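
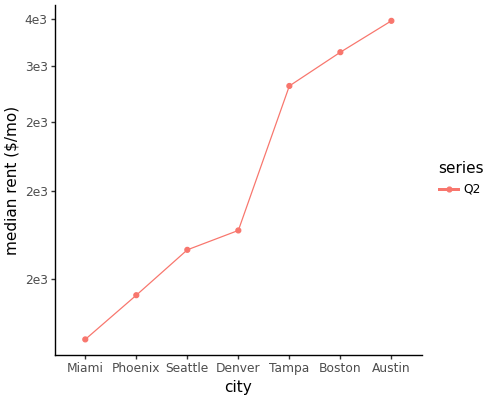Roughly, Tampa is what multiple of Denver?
Tampa ≈ 2800, Denver ≈ 1800; 2800/1800 ≈ 1.56.

≈ 1.56×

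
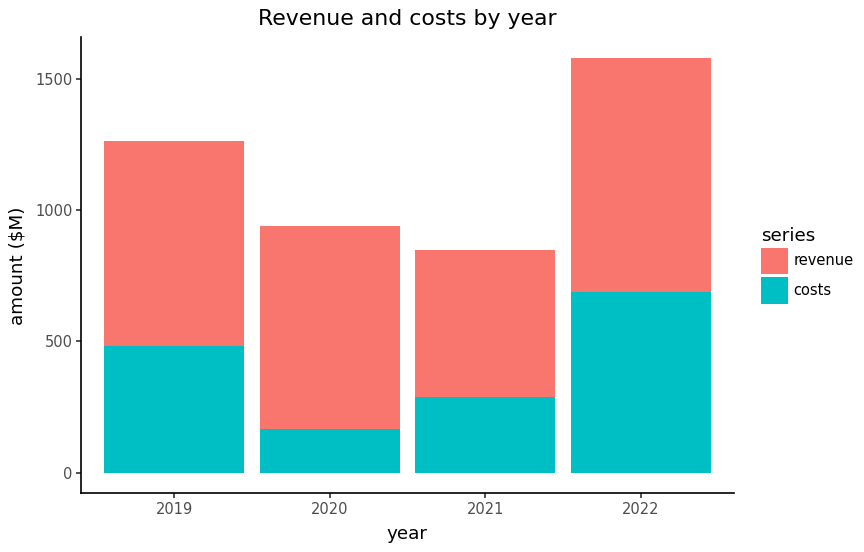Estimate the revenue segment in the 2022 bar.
≈ 1000

revenue top ≈ 1600, bottom ≈ 600; segment ≈ 1000.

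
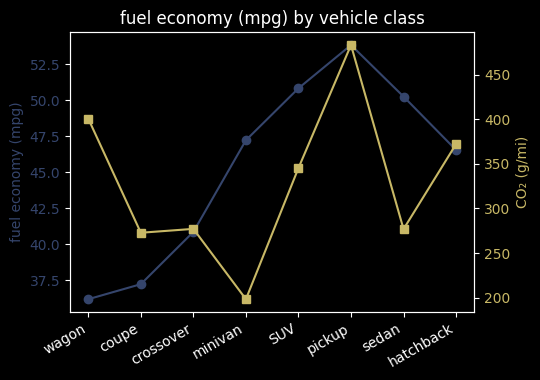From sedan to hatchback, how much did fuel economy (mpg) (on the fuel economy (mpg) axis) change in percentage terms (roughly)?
≈ -8%

sedan ≈ 50, hatchback ≈ 46; (46 − 50) / 50 ≈ -8%.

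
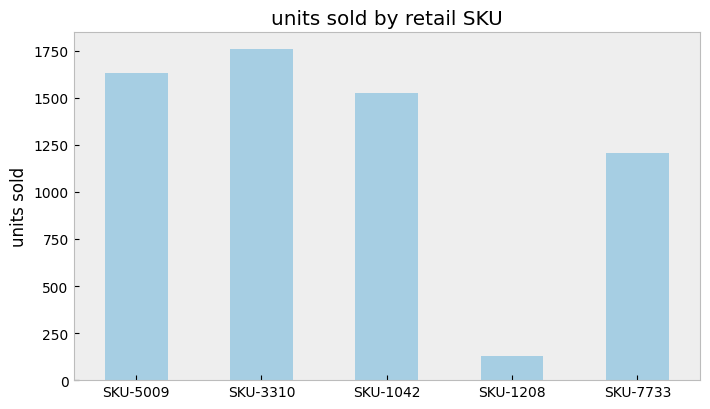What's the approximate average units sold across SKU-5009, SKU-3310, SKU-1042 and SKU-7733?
≈ 1550

(1600 + 1800 + 1600 + 1200) / 4 ≈ 1550.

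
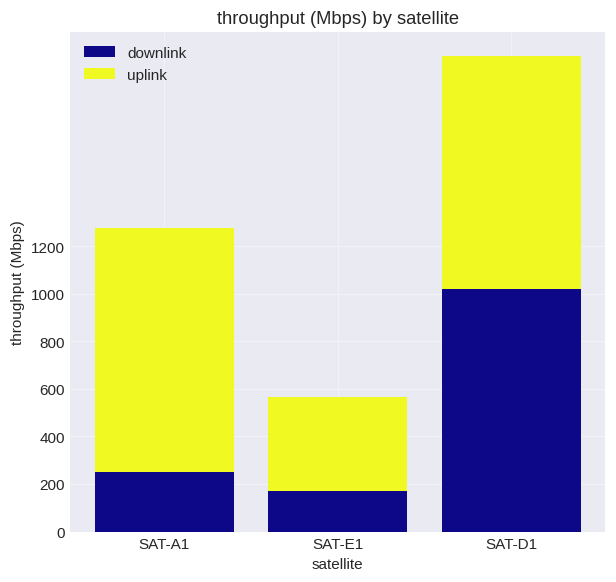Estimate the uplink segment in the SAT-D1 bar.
≈ 1000

uplink top ≈ 2000, bottom ≈ 1000; segment ≈ 1000.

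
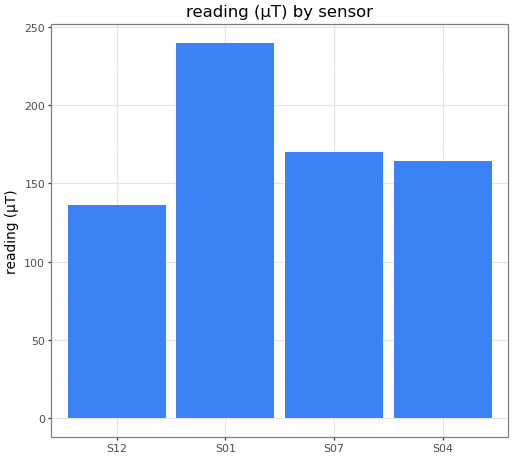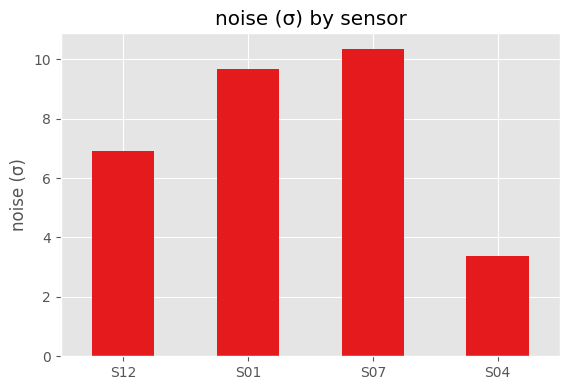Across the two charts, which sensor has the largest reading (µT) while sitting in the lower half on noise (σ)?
Chart 2 median noise (σ) ≈ 8; below-median sensors: S12, S04. Among those, S04 has the highest reading (µT) (≈ 175).

S04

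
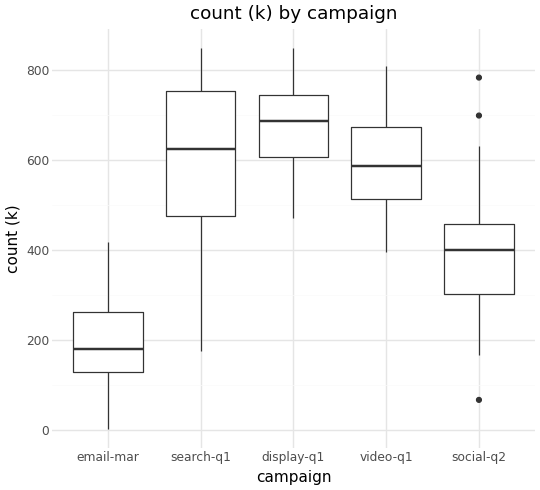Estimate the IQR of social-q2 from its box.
Q3 ≈ 450, Q1 ≈ 300; IQR ≈ 150.

≈ 150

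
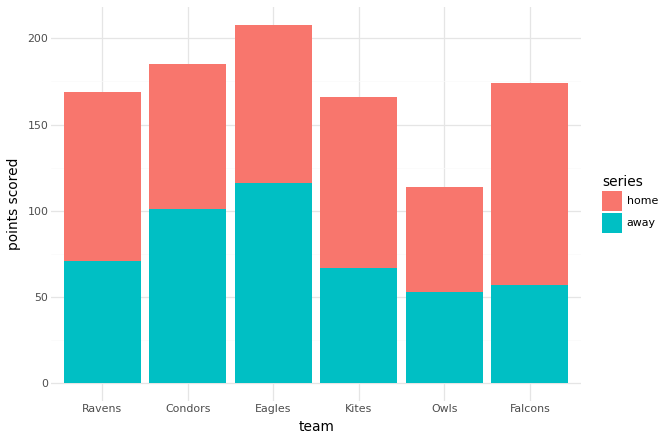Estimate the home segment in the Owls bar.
home top ≈ 120, bottom ≈ 60; segment ≈ 60.

≈ 60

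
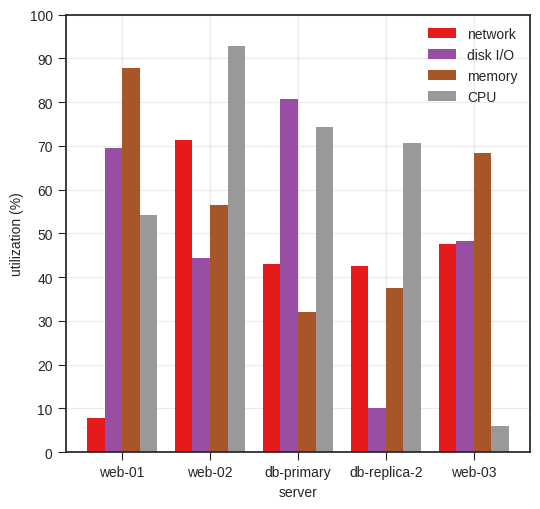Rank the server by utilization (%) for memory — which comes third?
Top 4 for memory: web-01 ≈ 90, web-03 ≈ 70, web-02 ≈ 60, db-replica-2 ≈ 40.

web-02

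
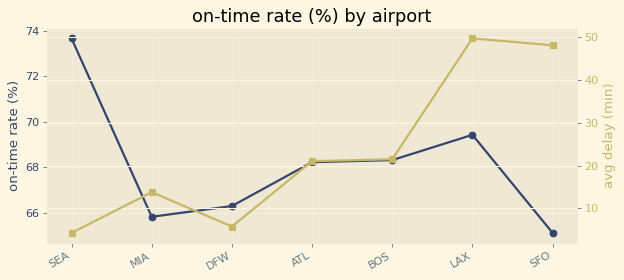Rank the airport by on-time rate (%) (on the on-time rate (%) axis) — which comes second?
Top 3 (on the on-time rate (%) axis): SEA ≈ 74, LAX ≈ 69, BOS ≈ 68.

LAX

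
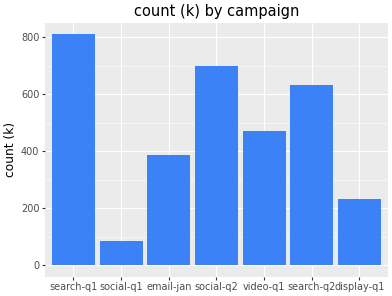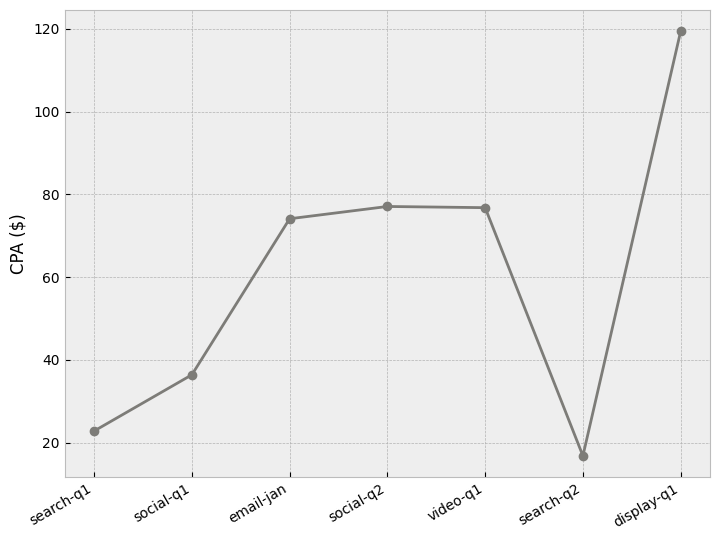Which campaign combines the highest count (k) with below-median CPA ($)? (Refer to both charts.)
Chart 2 median CPA ($) ≈ 80; below-median campaigns: search-q1, social-q1, search-q2. Among those, search-q1 has the highest count (k) (≈ 800).

search-q1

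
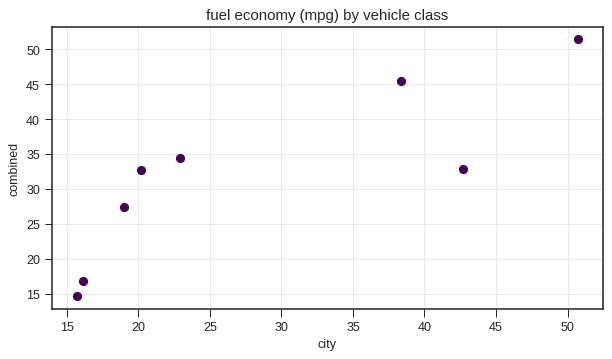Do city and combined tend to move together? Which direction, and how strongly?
Points are positively correlated; strong (|r| ≈ 0.8).

positive, strong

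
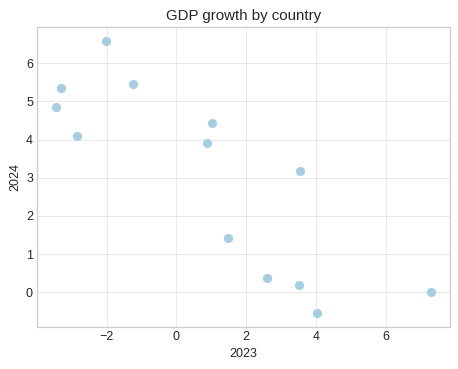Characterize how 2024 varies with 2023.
Points are negatively correlated; strong (|r| ≈ 0.8).

negative, strong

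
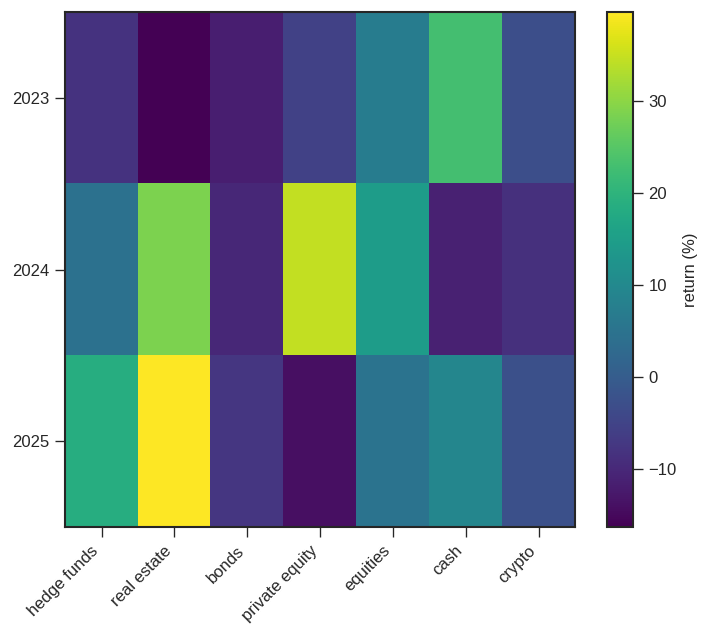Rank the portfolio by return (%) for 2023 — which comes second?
equities

Top 3 for 2023: cash ≈ 25, equities ≈ 5, crypto ≈ -5.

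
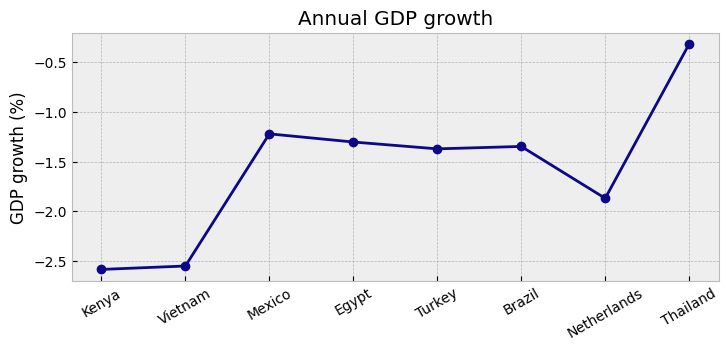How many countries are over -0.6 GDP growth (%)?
1

Above -0.6: Thailand.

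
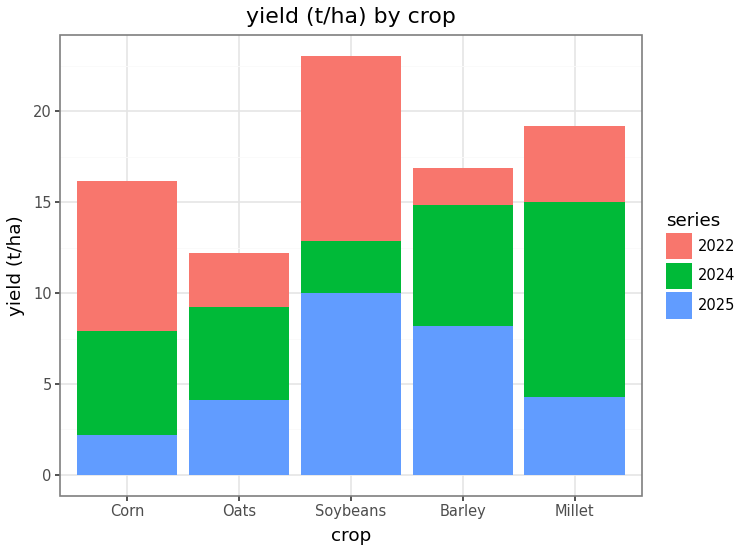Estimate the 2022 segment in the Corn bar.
≈ 8

2022 top ≈ 16, bottom ≈ 8; segment ≈ 8.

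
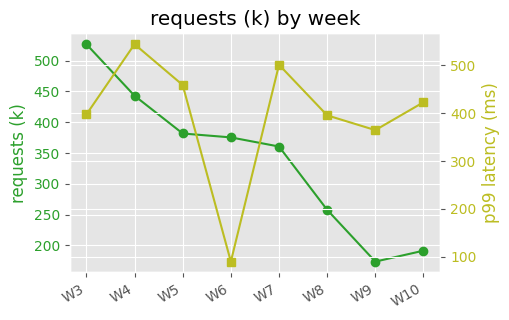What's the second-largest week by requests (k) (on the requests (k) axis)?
W4

Top 3 (on the requests (k) axis): W3 ≈ 550, W4 ≈ 450, W5 ≈ 400.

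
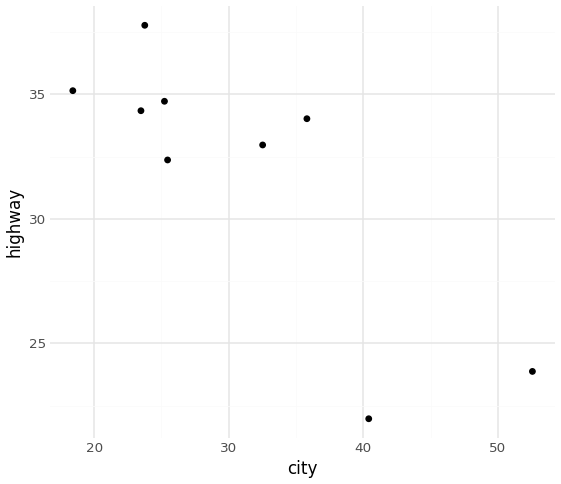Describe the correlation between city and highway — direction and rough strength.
negative, strong

Points are negatively correlated; strong (|r| ≈ 0.8).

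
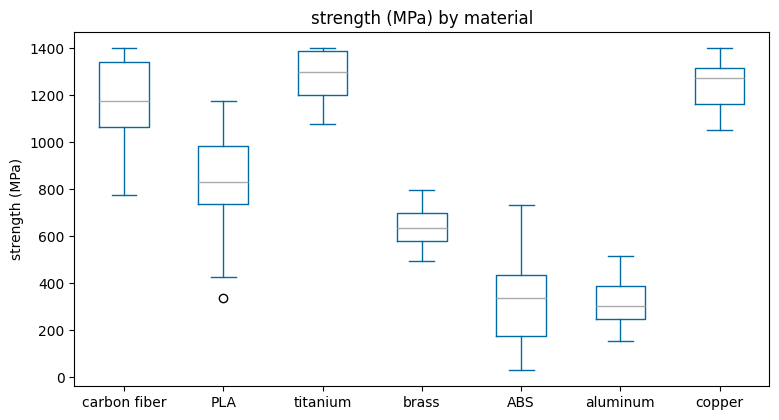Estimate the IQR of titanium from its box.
≈ 200

Q3 ≈ 1400, Q1 ≈ 1200; IQR ≈ 200.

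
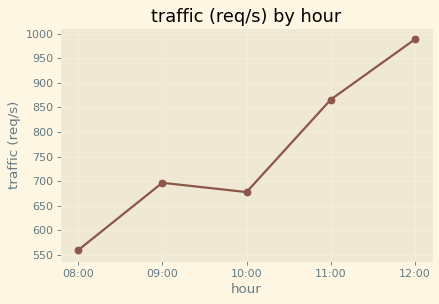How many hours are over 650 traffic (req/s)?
Above 650: 09:00, 10:00, 11:00, 12:00.

4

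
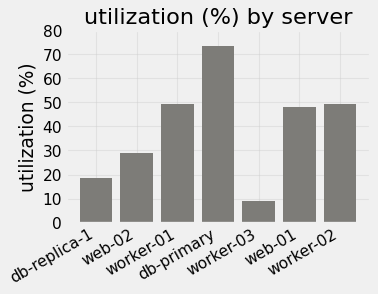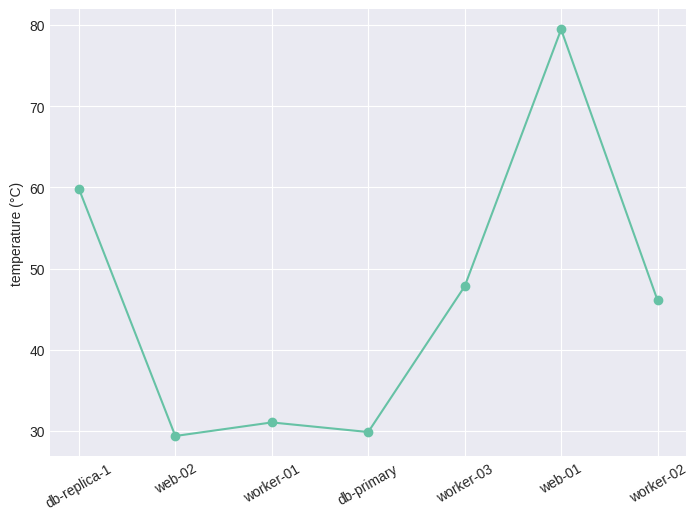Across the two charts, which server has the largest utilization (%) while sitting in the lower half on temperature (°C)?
db-primary

Chart 2 median temperature (°C) ≈ 50; below-median servers: web-02, worker-01, db-primary. Among those, db-primary has the highest utilization (%) (≈ 70).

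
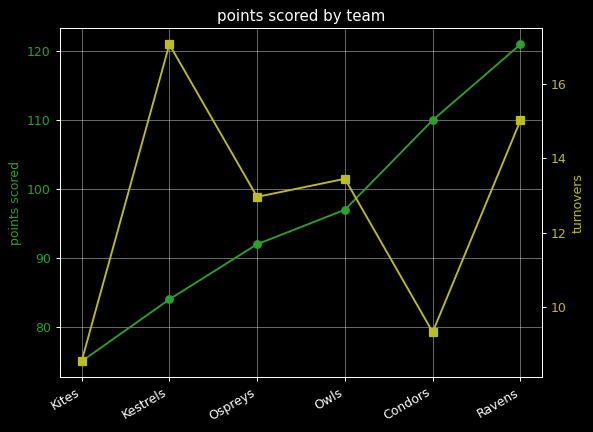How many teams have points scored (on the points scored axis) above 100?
Above 100: Condors, Ravens.

2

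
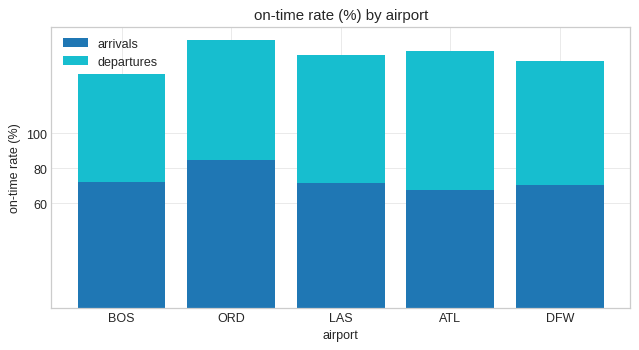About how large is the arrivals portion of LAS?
arrivals top ≈ 80, bottom ≈ 0; segment ≈ 80.

≈ 80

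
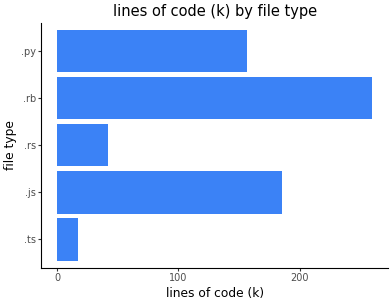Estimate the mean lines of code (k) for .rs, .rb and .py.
(50 + 250 + 150) / 3 ≈ 150.

≈ 150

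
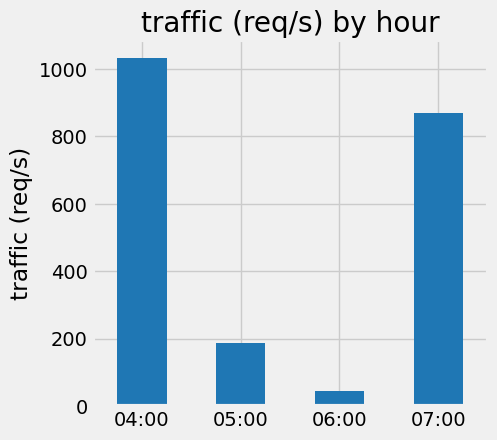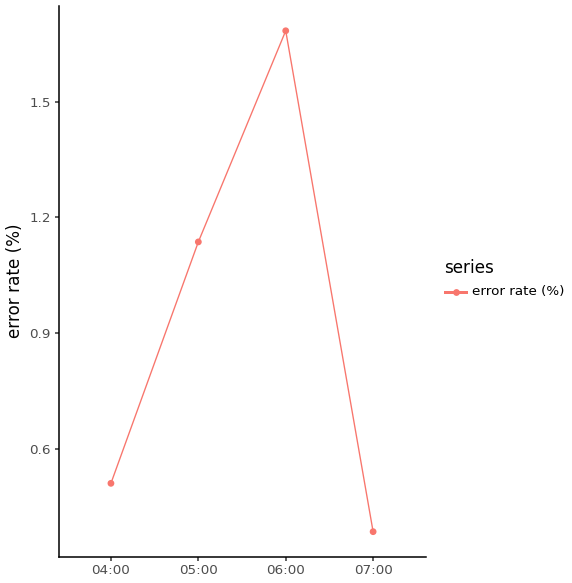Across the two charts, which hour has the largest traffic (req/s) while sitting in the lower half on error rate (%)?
04:00

Chart 2 median error rate (%) ≈ 0.8; below-median hours: 04:00, 07:00. Among those, 04:00 has the highest traffic (req/s) (≈ 1000).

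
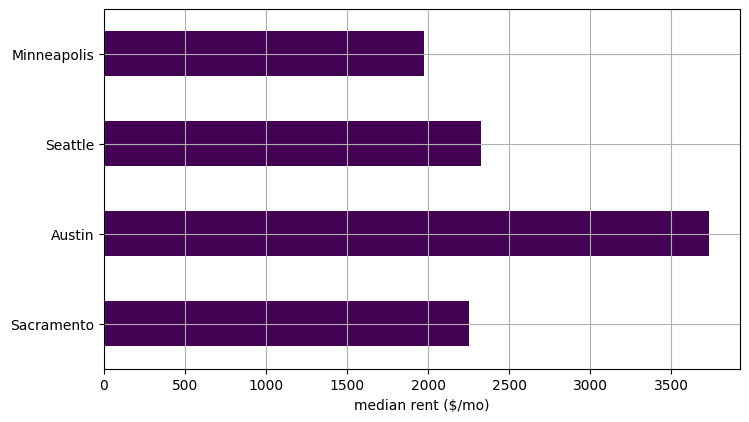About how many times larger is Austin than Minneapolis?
Austin ≈ 3500, Minneapolis ≈ 2000; 3500/2000 ≈ 1.75.

≈ 1.75×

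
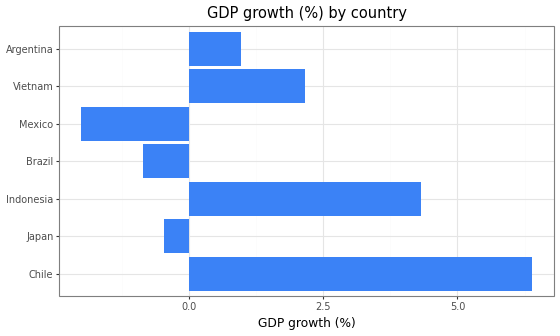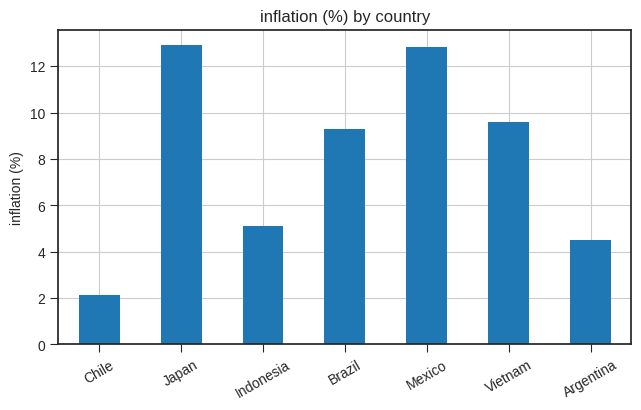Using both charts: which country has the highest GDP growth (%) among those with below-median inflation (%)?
Chart 2 median inflation (%) ≈ 10; below-median countries: Chile, Indonesia, Argentina. Among those, Chile has the highest GDP growth (%) (≈ 6).

Chile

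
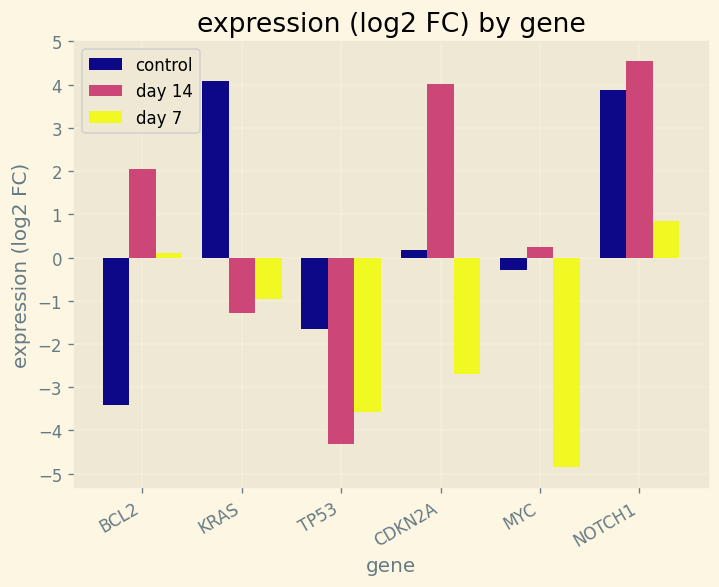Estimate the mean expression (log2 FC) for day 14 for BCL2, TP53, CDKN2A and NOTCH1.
≈ 2

(2 + -4 + 4 + 5) / 4 ≈ 2.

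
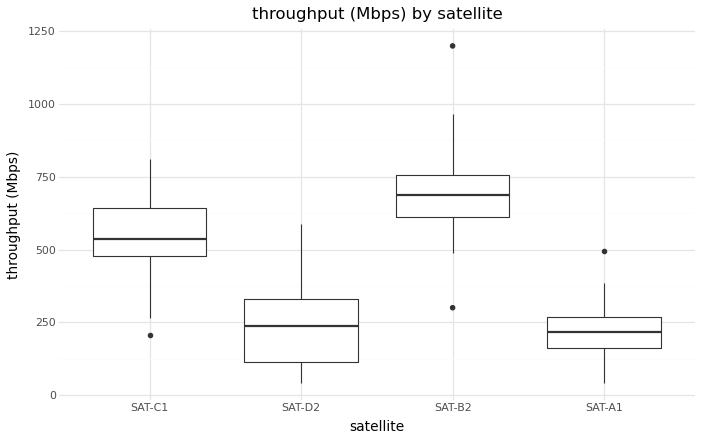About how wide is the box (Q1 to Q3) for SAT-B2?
≈ 150

Q3 ≈ 750, Q1 ≈ 600; IQR ≈ 150.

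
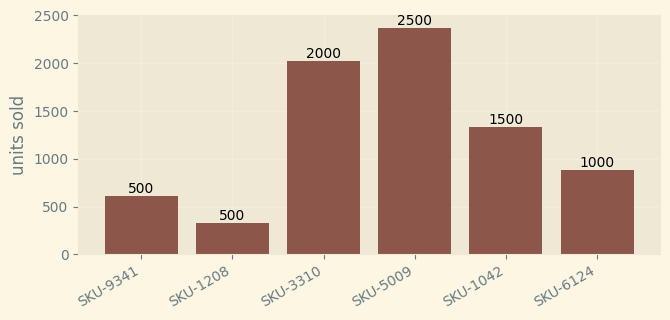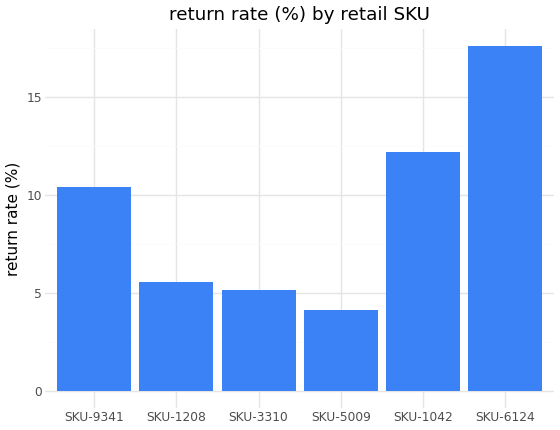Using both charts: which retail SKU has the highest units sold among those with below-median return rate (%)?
Chart 2 median return rate (%) ≈ 8; below-median retail SKUs: SKU-1208, SKU-3310, SKU-5009. Among those, SKU-5009 has the highest units sold (≈ 2500).

SKU-5009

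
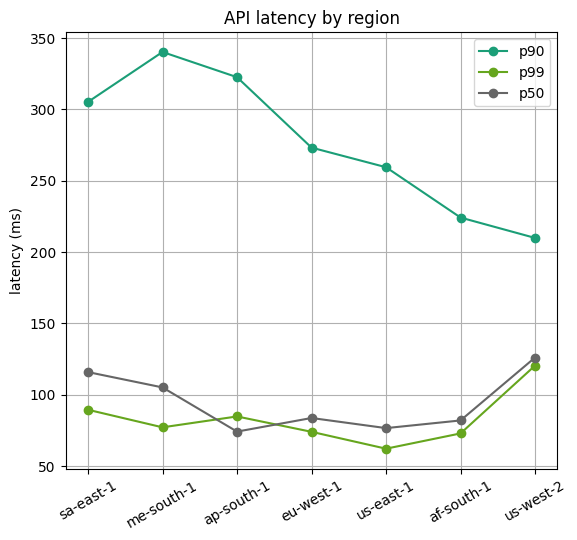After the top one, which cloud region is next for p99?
sa-east-1

Top 3 for p99: us-west-2 ≈ 125, sa-east-1 ≈ 100, ap-south-1 ≈ 75.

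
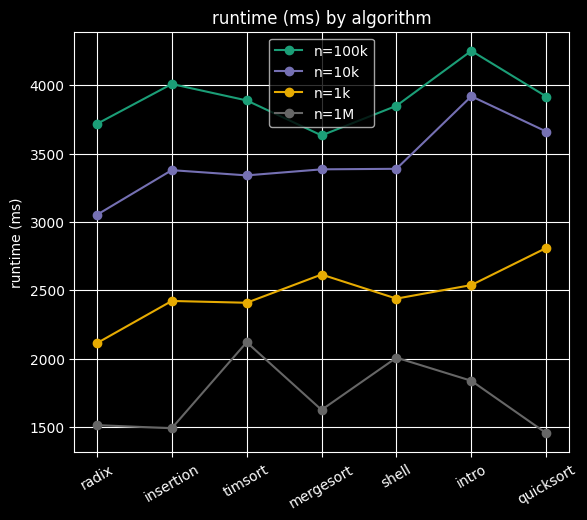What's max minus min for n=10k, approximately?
Max intro ≈ 4000, min radix ≈ 3000; range ≈ 1000.

≈ 1000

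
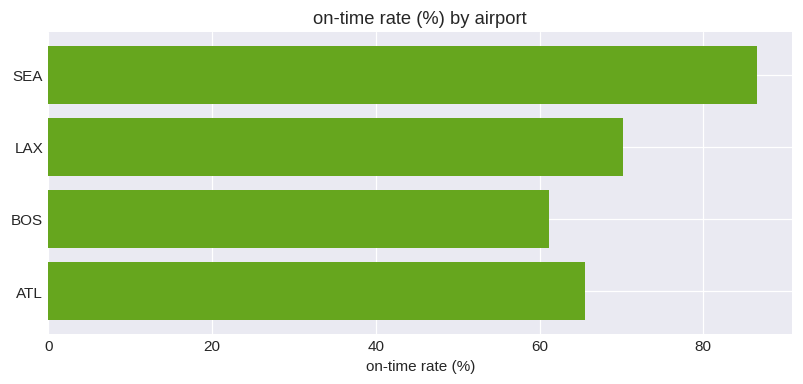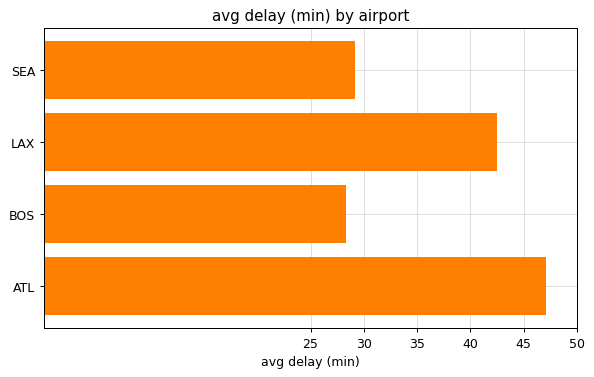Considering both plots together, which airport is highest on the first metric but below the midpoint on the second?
SEA

Chart 2 median avg delay (min) ≈ 35; below-median airports: SEA, BOS. Among those, SEA has the highest on-time rate (%) (≈ 90).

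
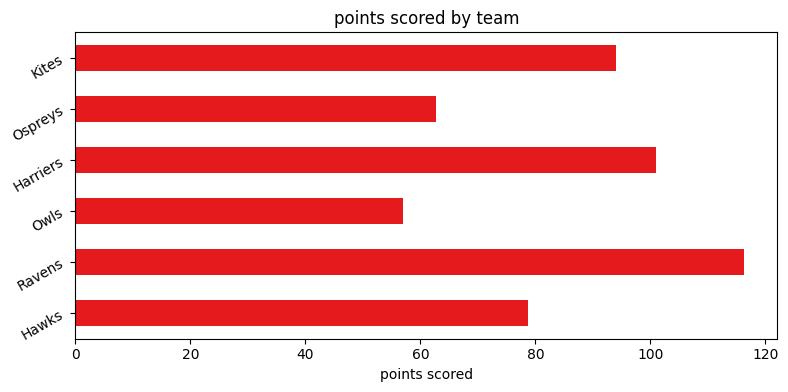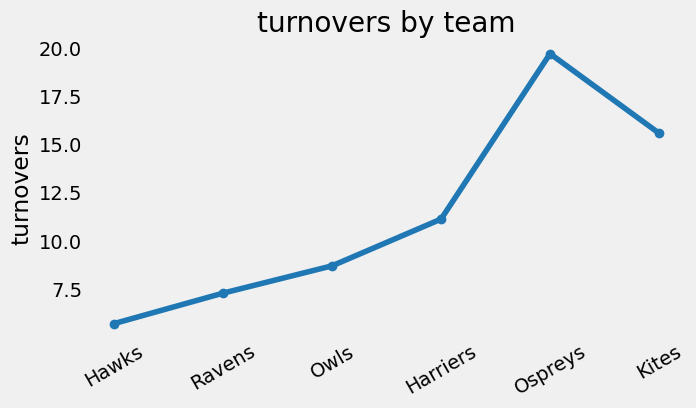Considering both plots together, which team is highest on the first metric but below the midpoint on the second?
Ravens

Chart 2 median turnovers ≈ 10; below-median teams: Hawks, Ravens, Owls. Among those, Ravens has the highest points scored (≈ 120).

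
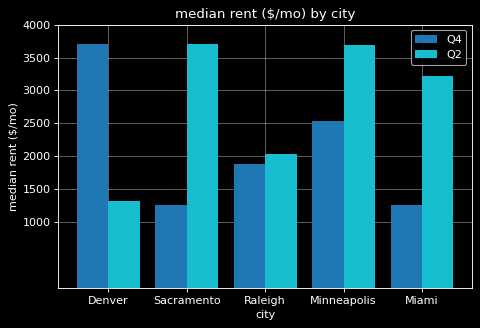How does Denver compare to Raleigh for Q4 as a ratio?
≈ 1.75×

Denver ≈ 3500, Raleigh ≈ 2000; 3500/2000 ≈ 1.75.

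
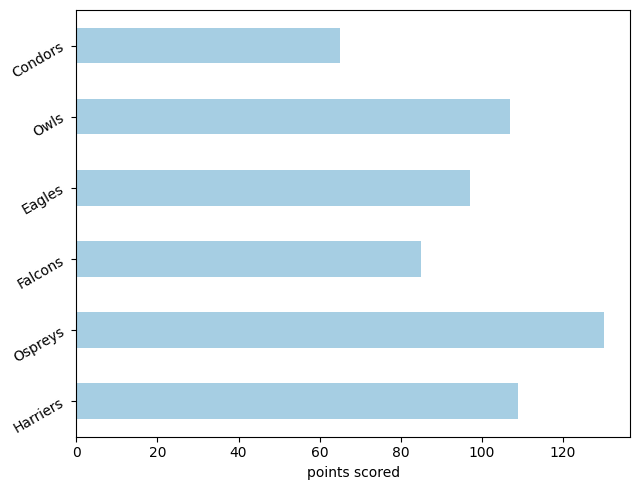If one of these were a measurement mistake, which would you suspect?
Condors

Condors ≈ 60; the rest sit between ≈ 80 and ≈ 120.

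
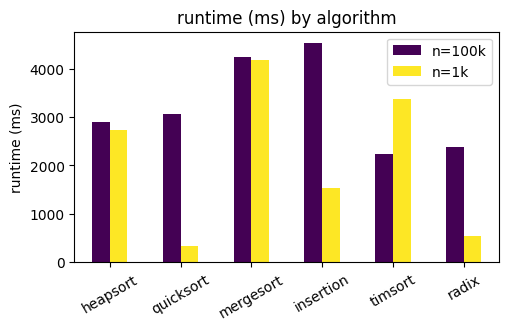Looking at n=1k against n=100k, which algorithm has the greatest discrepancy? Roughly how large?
insertion: n=1k ≈ 1500, n=100k ≈ 4500 → gap ≈ 3000. Next-largest (quicksort) is only ≈ 2500.

insertion, ≈ 3000 ms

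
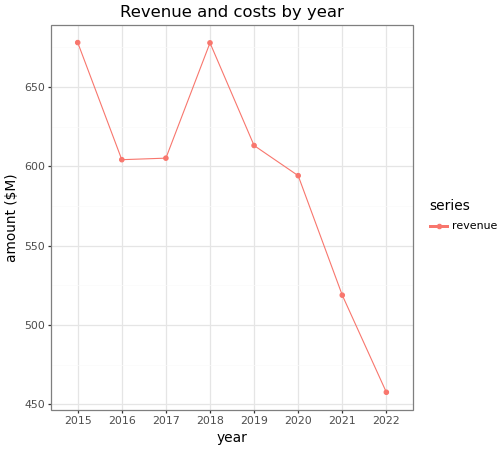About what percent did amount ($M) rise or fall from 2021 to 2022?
2021 ≈ 520, 2022 ≈ 460; (460 − 520) / 520 ≈ -11.5%.

≈ -11.5%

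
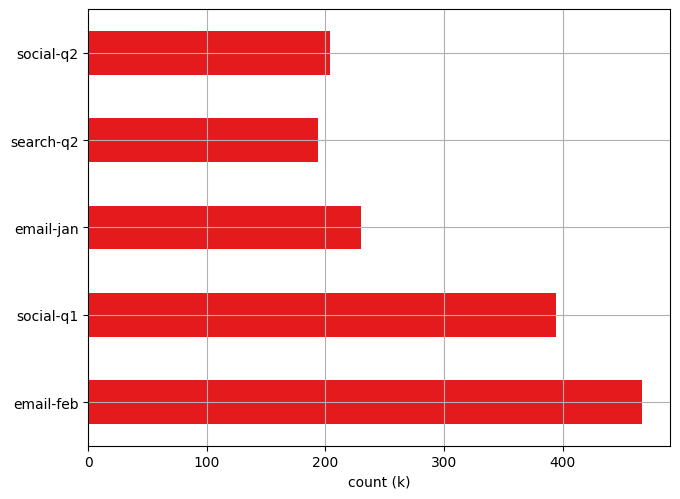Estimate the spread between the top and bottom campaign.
≈ 250

Max email-feb ≈ 450, min search-q2 ≈ 200; range ≈ 250.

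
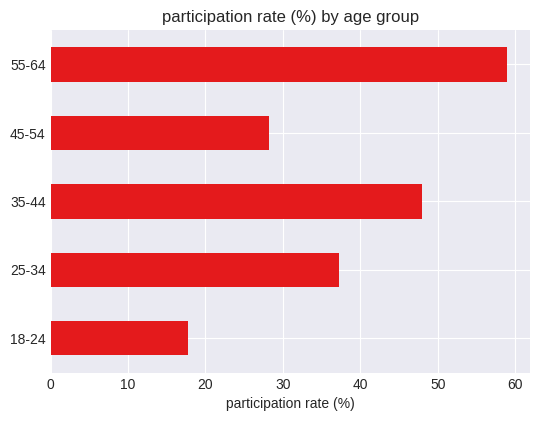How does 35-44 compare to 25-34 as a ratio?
35-44 ≈ 50, 25-34 ≈ 35; 50/35 ≈ 1.43.

≈ 1.43×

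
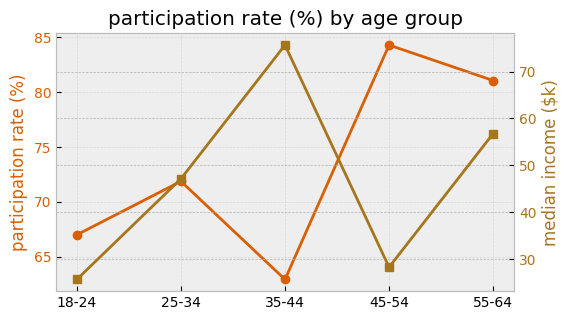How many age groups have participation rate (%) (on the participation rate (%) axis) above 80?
2

Above 80: 45-54, 55-64.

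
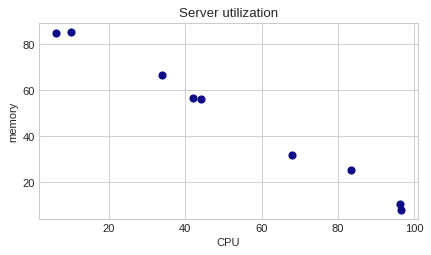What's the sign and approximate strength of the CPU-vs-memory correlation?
negative, strong

Points are negatively correlated; strong (|r| ≈ 1.0).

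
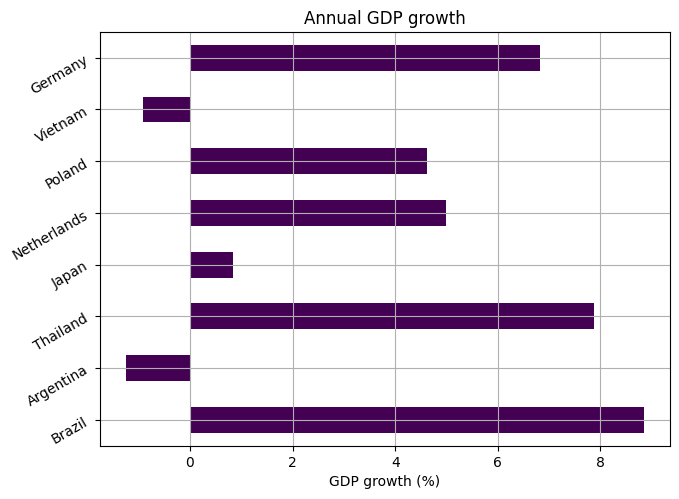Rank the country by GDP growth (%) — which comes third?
Germany

Top 4: Brazil ≈ 9, Thailand ≈ 8, Germany ≈ 7, Netherlands ≈ 5.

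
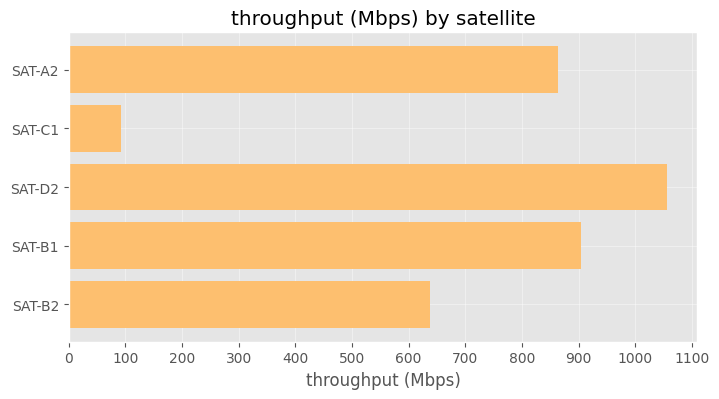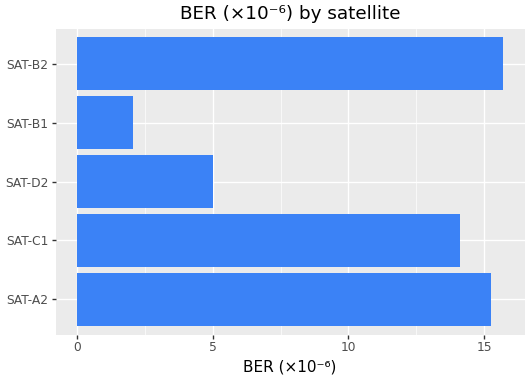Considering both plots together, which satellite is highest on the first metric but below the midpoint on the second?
Chart 2 median BER (×10⁻⁶) ≈ 14; below-median satellites: SAT-D2, SAT-B1. Among those, SAT-D2 has the highest throughput (Mbps) (≈ 1100).

SAT-D2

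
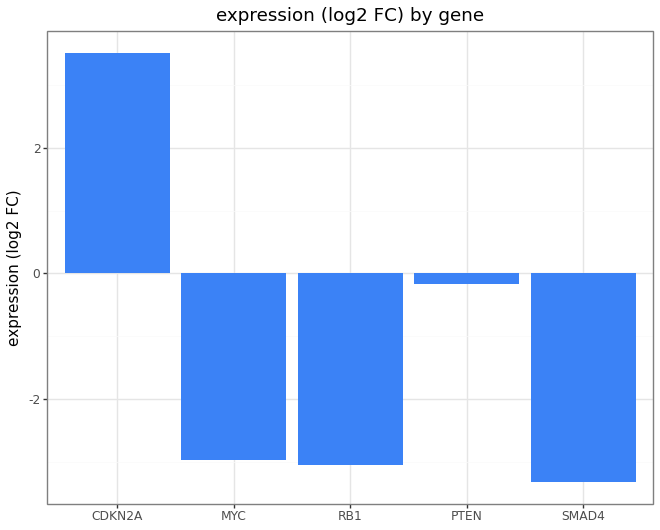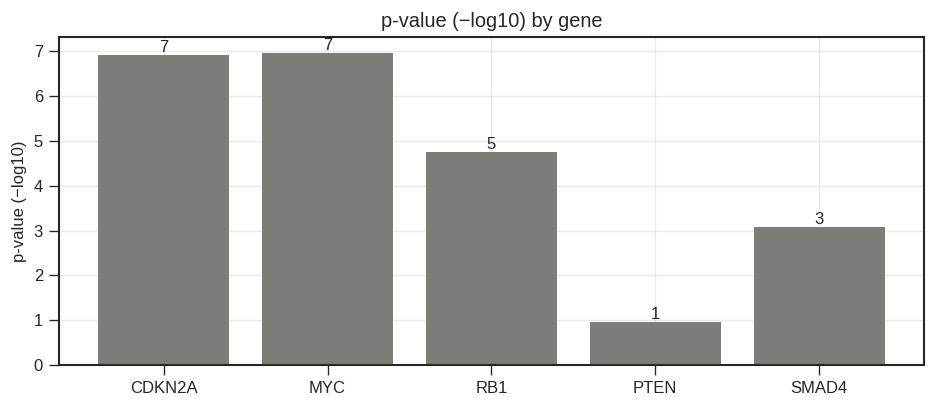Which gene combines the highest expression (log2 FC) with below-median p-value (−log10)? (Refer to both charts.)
Chart 2 median p-value (−log10) ≈ 5; below-median genes: PTEN, SMAD4. Among those, PTEN has the highest expression (log2 FC) (≈ 0).

PTEN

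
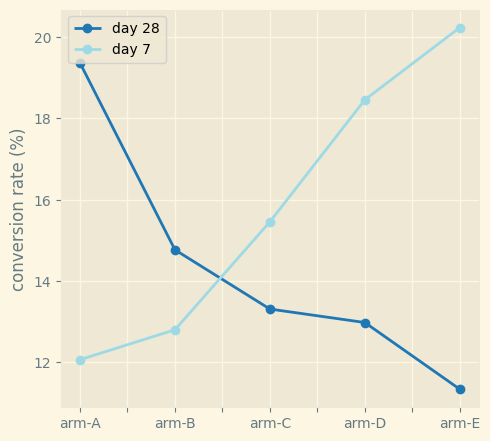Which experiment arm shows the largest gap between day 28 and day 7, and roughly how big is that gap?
arm-E, ≈ 9 %

arm-E: day 28 ≈ 11, day 7 ≈ 20 → gap ≈ 9. Next-largest (arm-A) is only ≈ 7.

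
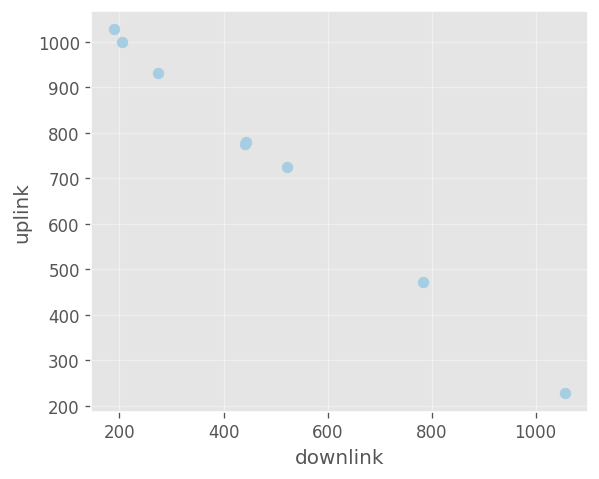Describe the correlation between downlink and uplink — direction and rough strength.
negative, strong

Points are negatively correlated; strong (|r| ≈ 1.0).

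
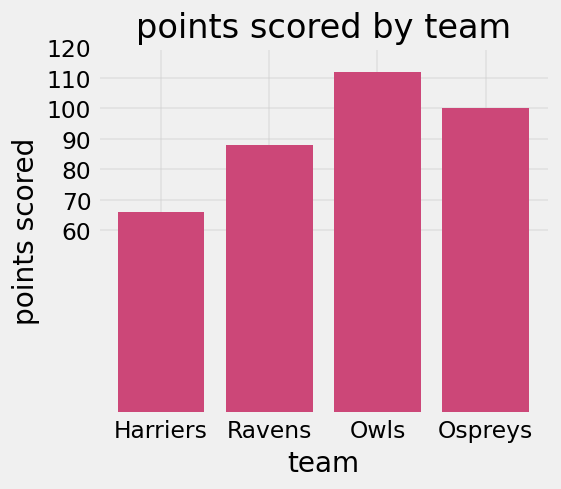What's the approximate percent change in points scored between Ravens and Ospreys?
≈ +11.1%

Ravens ≈ 90, Ospreys ≈ 100; (100 − 90) / 90 ≈ +11.1%.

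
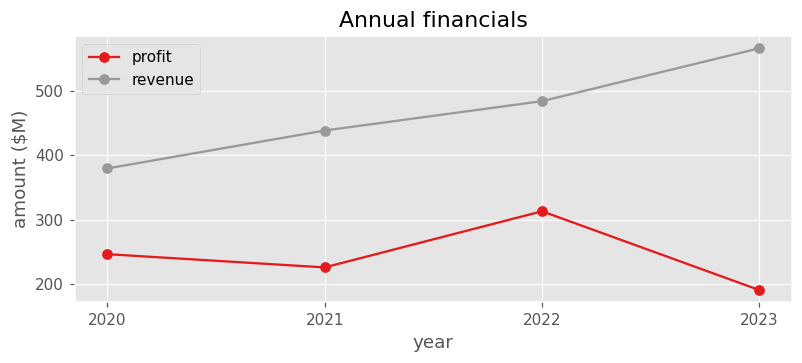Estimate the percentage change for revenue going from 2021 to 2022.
2021 ≈ 450, 2022 ≈ 500; (500 − 450) / 450 ≈ +11.1%.

≈ +11.1%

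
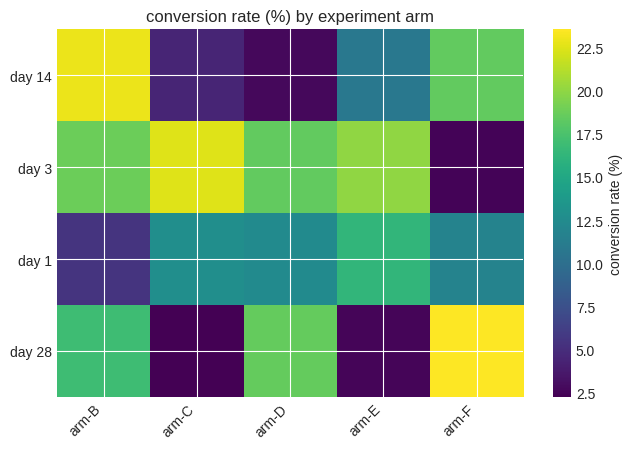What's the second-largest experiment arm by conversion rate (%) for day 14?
Top 3 for day 14: arm-B ≈ 22, arm-F ≈ 18, arm-E ≈ 10.

arm-F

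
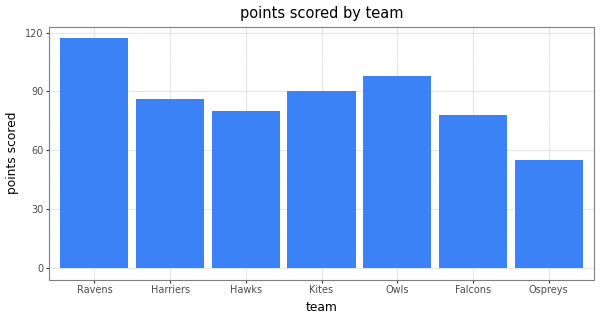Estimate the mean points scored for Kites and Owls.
≈ 95

(90 + 100) / 2 ≈ 95.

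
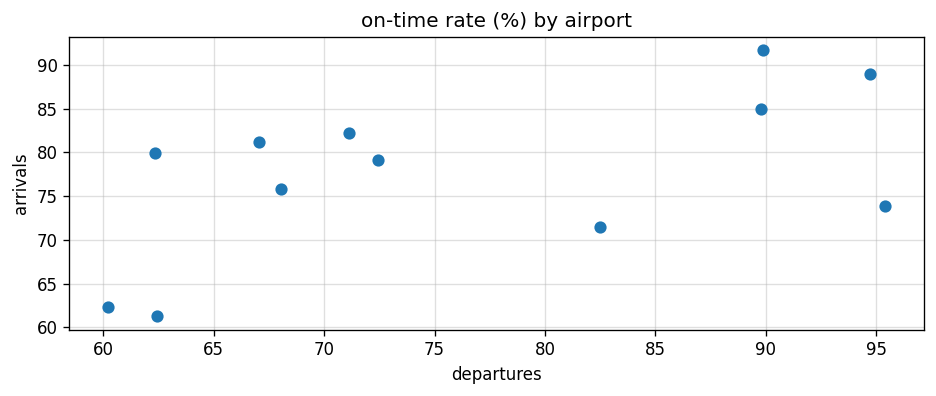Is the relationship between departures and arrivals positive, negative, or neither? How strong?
positive, moderate

Points are positively correlated; moderate (|r| ≈ 0.6).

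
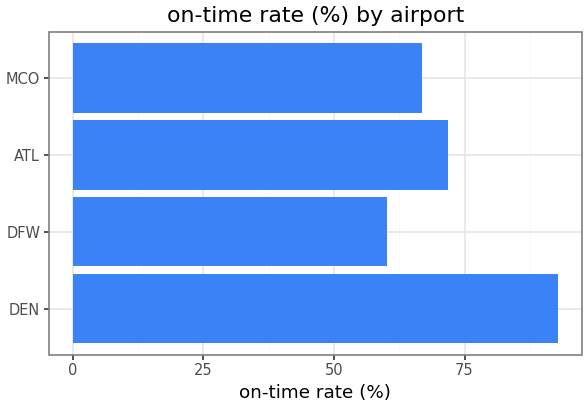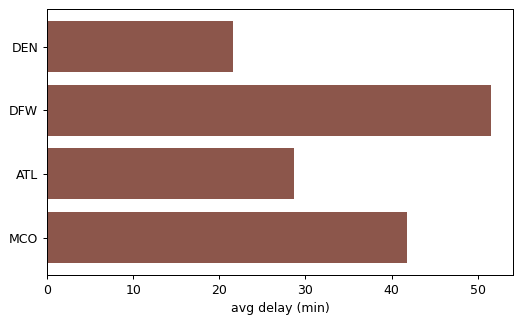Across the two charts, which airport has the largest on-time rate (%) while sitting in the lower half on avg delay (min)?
Chart 2 median avg delay (min) ≈ 35; below-median airports: DEN, ATL. Among those, DEN has the highest on-time rate (%) (≈ 90).

DEN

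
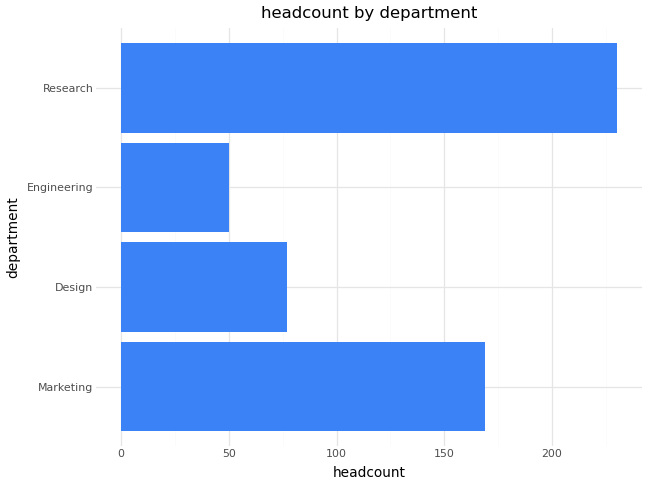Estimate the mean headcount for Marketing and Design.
(160 + 80) / 2 ≈ 120.

≈ 120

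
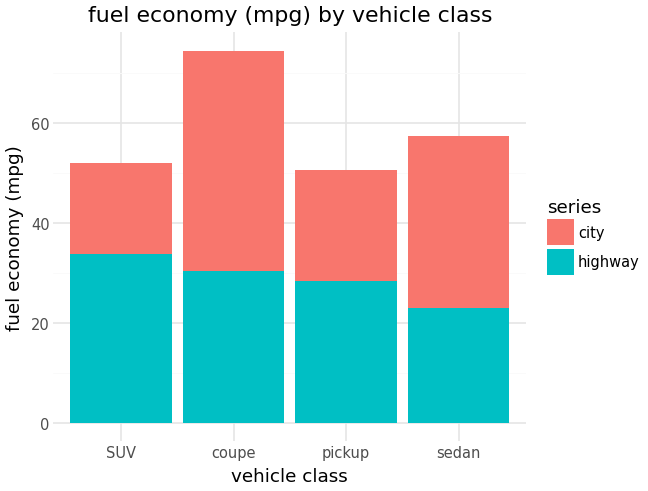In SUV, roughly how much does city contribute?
city top ≈ 50, bottom ≈ 30; segment ≈ 20.

≈ 20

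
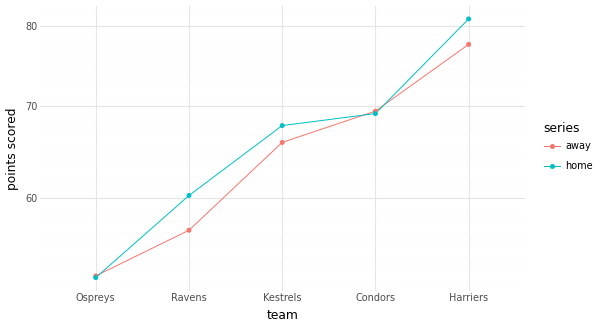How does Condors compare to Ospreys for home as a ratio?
Condors ≈ 70, Ospreys ≈ 55; 70/55 ≈ 1.27.

≈ 1.27×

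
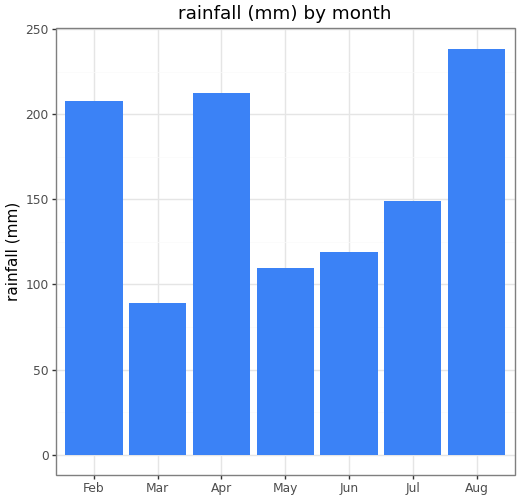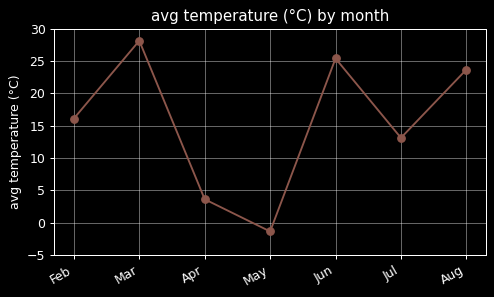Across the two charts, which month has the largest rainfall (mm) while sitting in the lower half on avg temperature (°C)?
Chart 2 median avg temperature (°C) ≈ 15; below-median months: Apr, May, Jul. Among those, Apr has the highest rainfall (mm) (≈ 225).

Apr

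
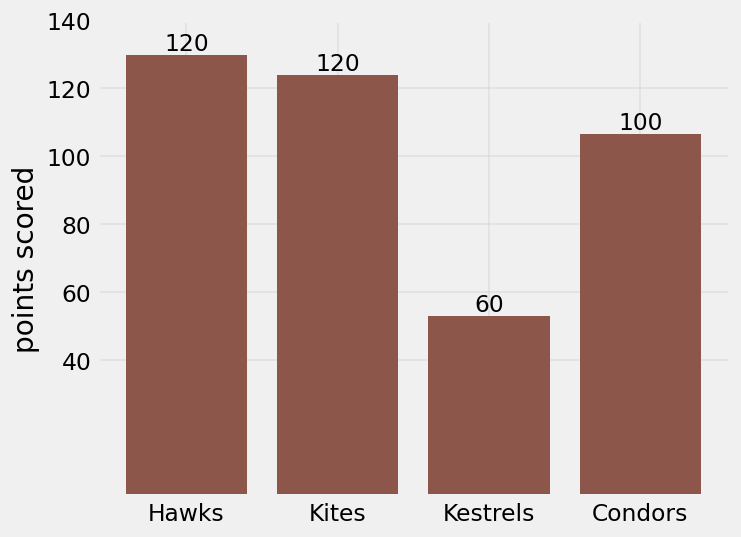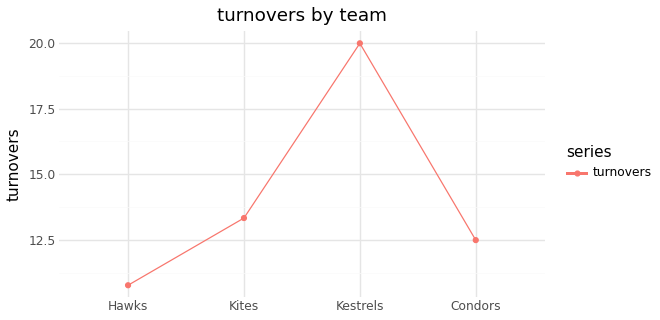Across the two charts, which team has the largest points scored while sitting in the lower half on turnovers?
Chart 2 median turnovers ≈ 12; below-median teams: Hawks, Condors. Among those, Hawks has the highest points scored (≈ 120).

Hawks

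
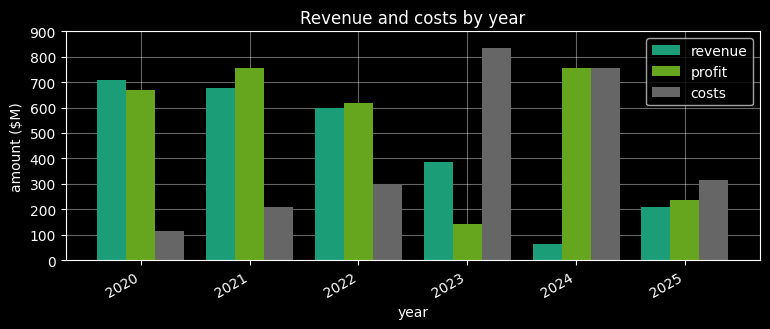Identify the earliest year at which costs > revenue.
2022: costs ≈ 300 vs revenue ≈ 600 (not yet); 2023: costs ≈ 800 vs revenue ≈ 400 (first crossover).

2023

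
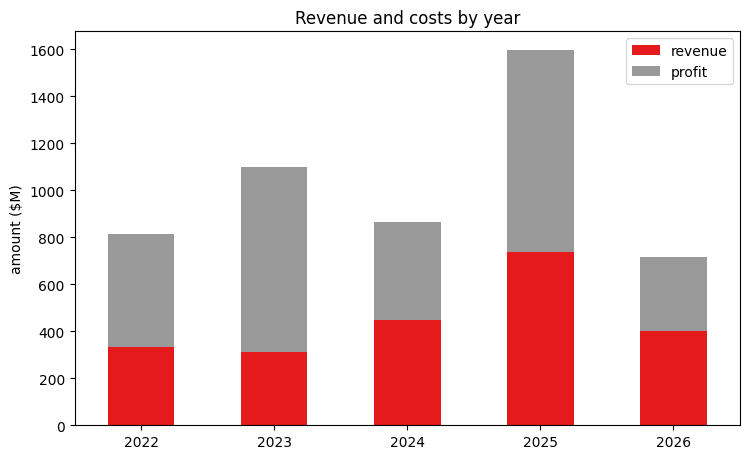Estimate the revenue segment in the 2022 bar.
≈ 400

revenue top ≈ 400, bottom ≈ 0; segment ≈ 400.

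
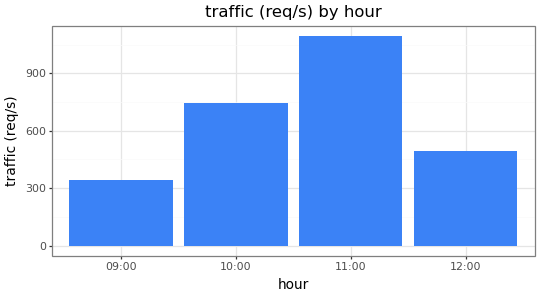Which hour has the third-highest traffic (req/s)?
Top 4: 11:00 ≈ 1100, 10:00 ≈ 700, 12:00 ≈ 500, 09:00 ≈ 300.

12:00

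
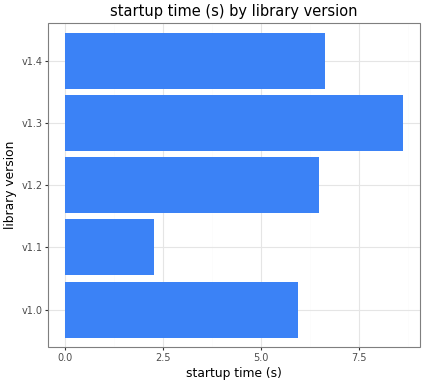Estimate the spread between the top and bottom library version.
≈ 7

Max v1.3 ≈ 9, min v1.1 ≈ 2; range ≈ 7.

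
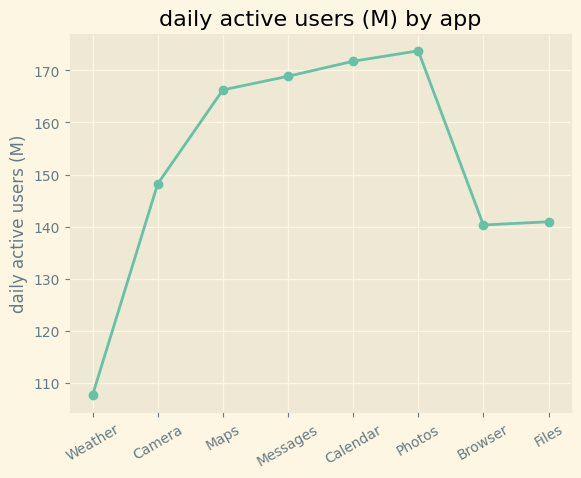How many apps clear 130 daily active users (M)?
Above 130: Camera, Maps, Messages, Calendar, Photos, Browser, Files.

7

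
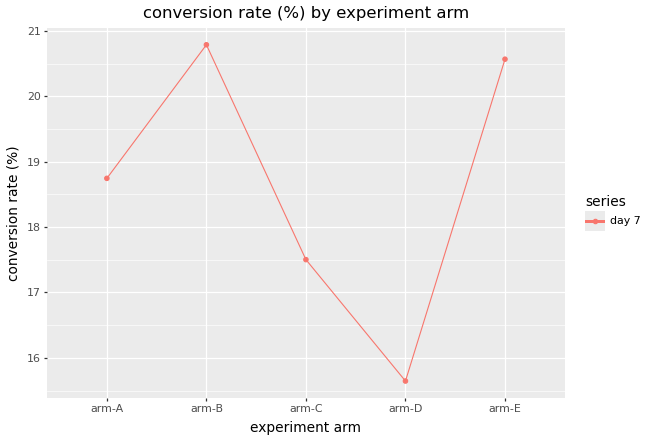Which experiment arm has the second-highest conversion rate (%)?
arm-E

Top 3: arm-B ≈ 21.0, arm-E ≈ 20.5, arm-A ≈ 18.5.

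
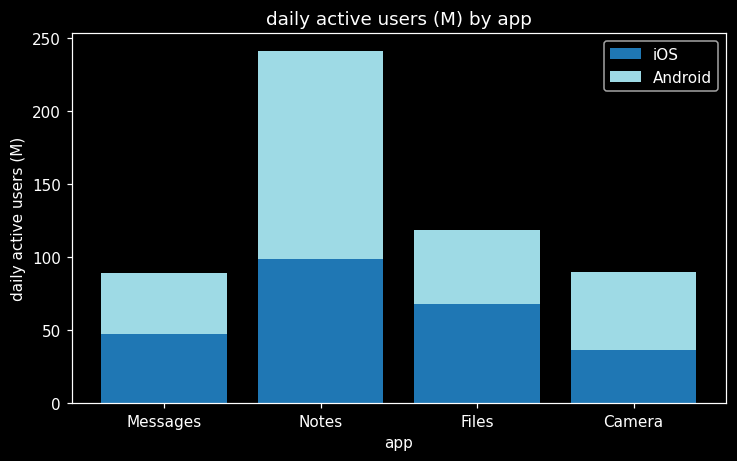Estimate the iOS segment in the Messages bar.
≈ 50

iOS top ≈ 50, bottom ≈ 0; segment ≈ 50.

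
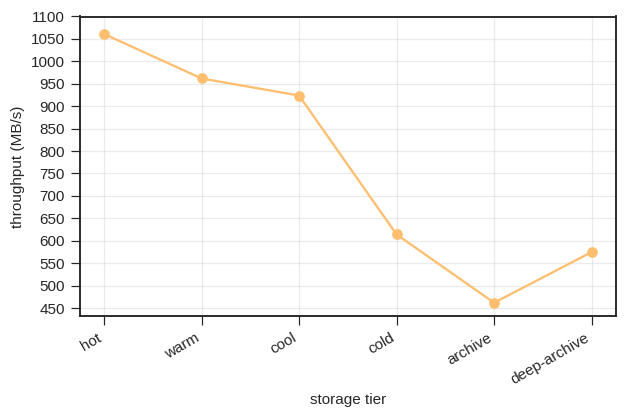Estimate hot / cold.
hot ≈ 1050, cold ≈ 600; 1050/600 ≈ 1.75.

≈ 1.75×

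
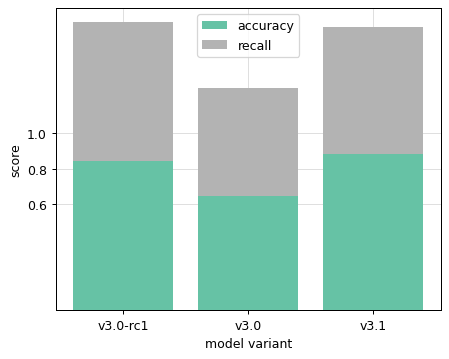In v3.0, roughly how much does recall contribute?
recall top ≈ 1.2, bottom ≈ 0.6; segment ≈ 0.6.

≈ 0.6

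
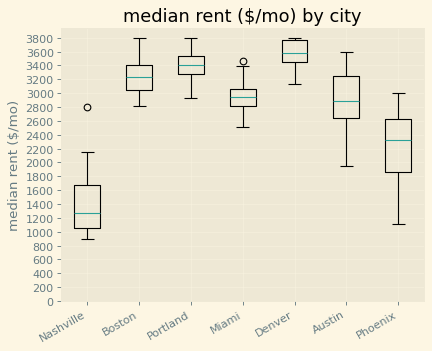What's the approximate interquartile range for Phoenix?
≈ 800

Q3 ≈ 2600, Q1 ≈ 1800; IQR ≈ 800.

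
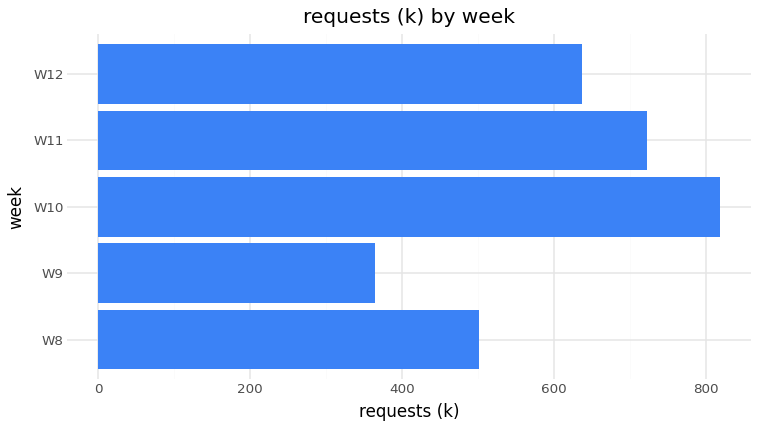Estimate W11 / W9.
≈ 1.75×

W11 ≈ 700, W9 ≈ 400; 700/400 ≈ 1.75.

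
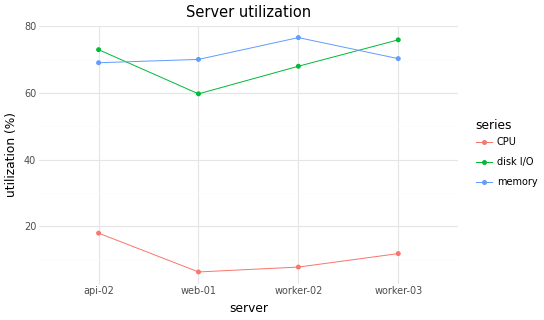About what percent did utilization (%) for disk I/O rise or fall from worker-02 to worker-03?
worker-02 ≈ 70, worker-03 ≈ 80; (80 − 70) / 70 ≈ +14.3%.

≈ +14.3%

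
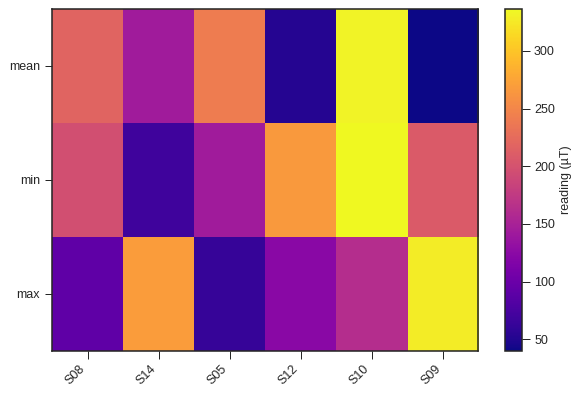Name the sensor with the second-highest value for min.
S12

Top 3 for min: S10 ≈ 325, S12 ≈ 275, S09 ≈ 200.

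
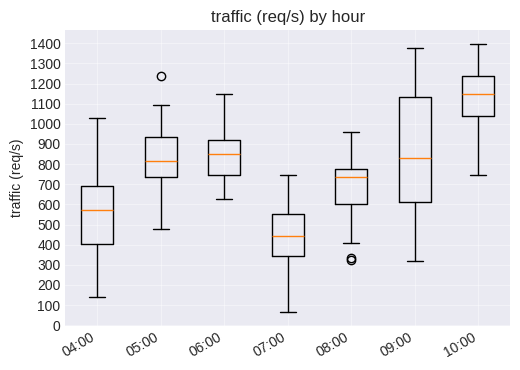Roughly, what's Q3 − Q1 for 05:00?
Q3 ≈ 900, Q1 ≈ 700; IQR ≈ 200.

≈ 200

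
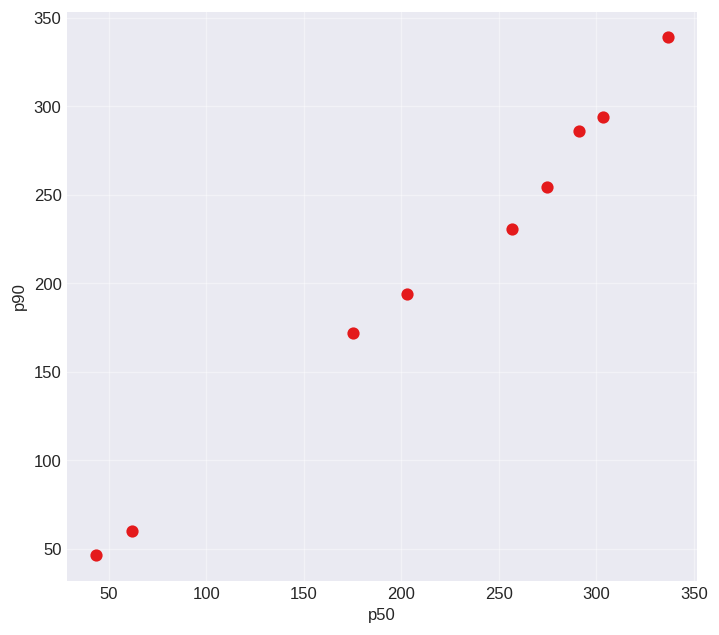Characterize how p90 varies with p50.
positive, strong

Points are positively correlated; strong (|r| ≈ 1.0).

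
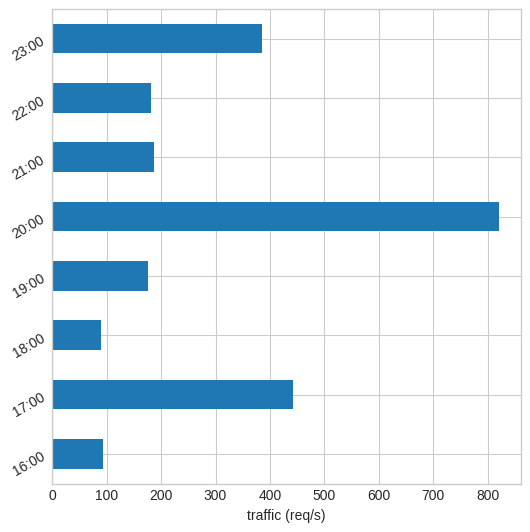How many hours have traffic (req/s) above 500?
Above 500: 20:00.

1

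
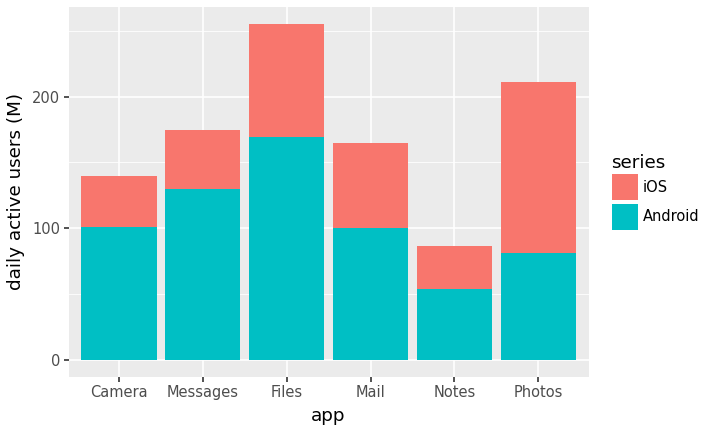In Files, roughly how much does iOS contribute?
≈ 75

iOS top ≈ 250, bottom ≈ 175; segment ≈ 75.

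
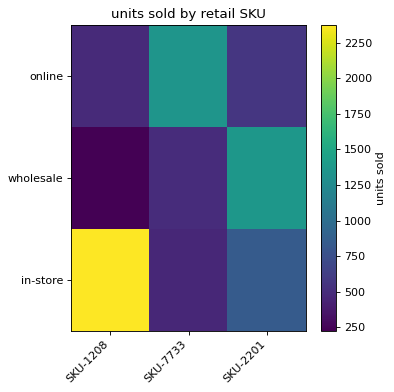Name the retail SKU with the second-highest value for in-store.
SKU-2201

Top 3 for in-store: SKU-1208 ≈ 2400, SKU-2201 ≈ 800, SKU-7733 ≈ 400.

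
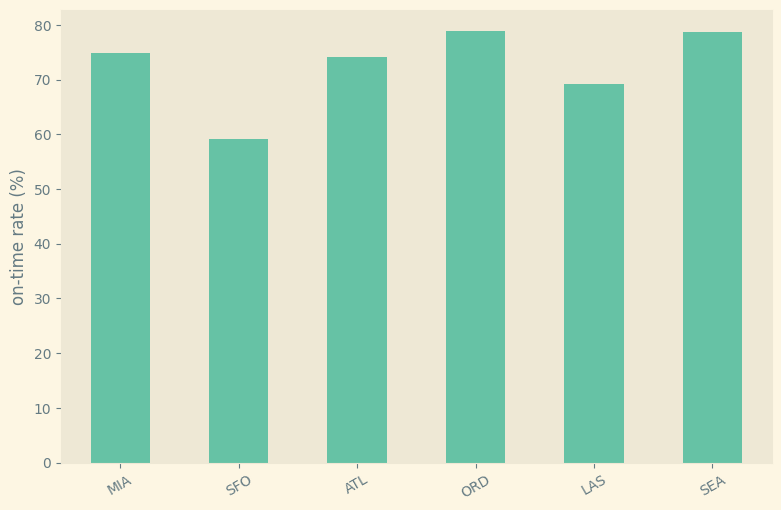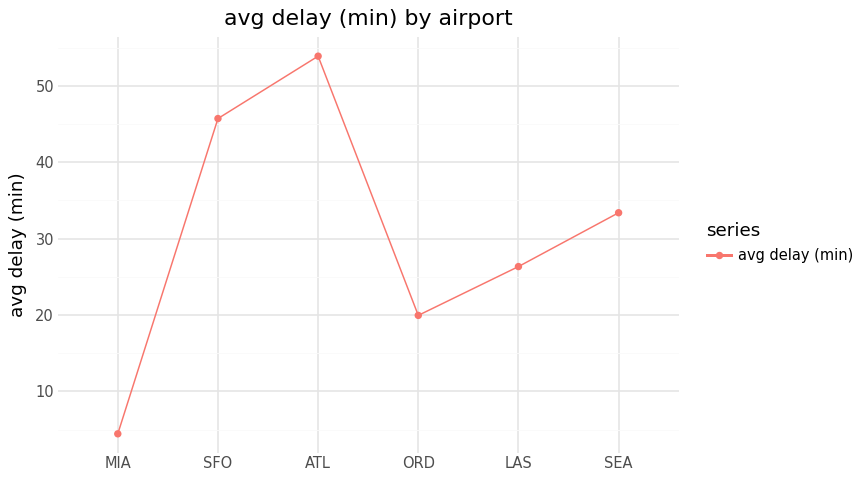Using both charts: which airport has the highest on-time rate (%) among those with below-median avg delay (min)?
ORD

Chart 2 median avg delay (min) ≈ 30; below-median airports: MIA, ORD, LAS. Among those, ORD has the highest on-time rate (%) (≈ 80).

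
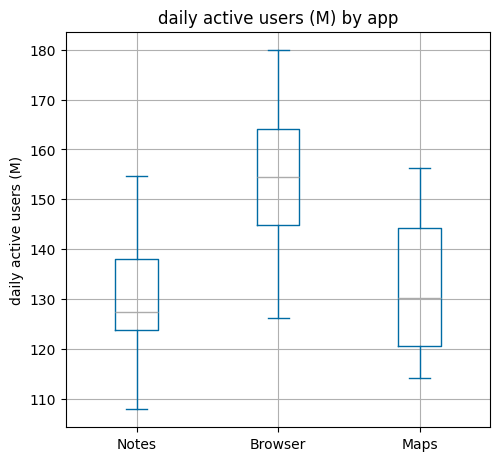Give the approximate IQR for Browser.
Q3 ≈ 165, Q1 ≈ 145; IQR ≈ 20.

≈ 20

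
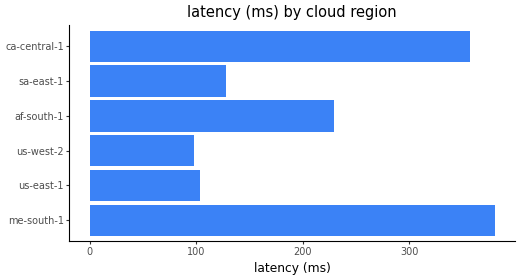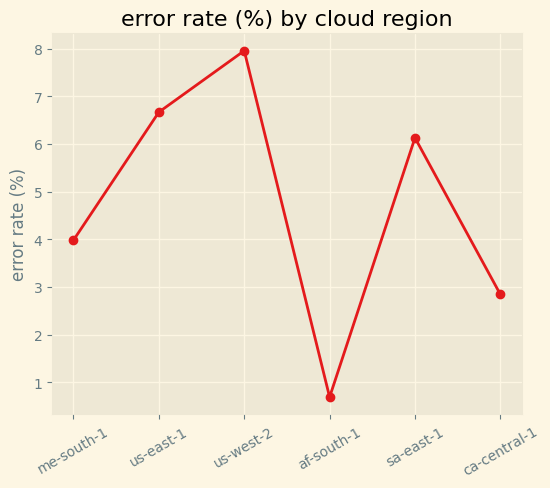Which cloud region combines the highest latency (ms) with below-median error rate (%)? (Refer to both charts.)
Chart 2 median error rate (%) ≈ 5; below-median cloud regions: me-south-1, af-south-1, ca-central-1. Among those, me-south-1 has the highest latency (ms) (≈ 400).

me-south-1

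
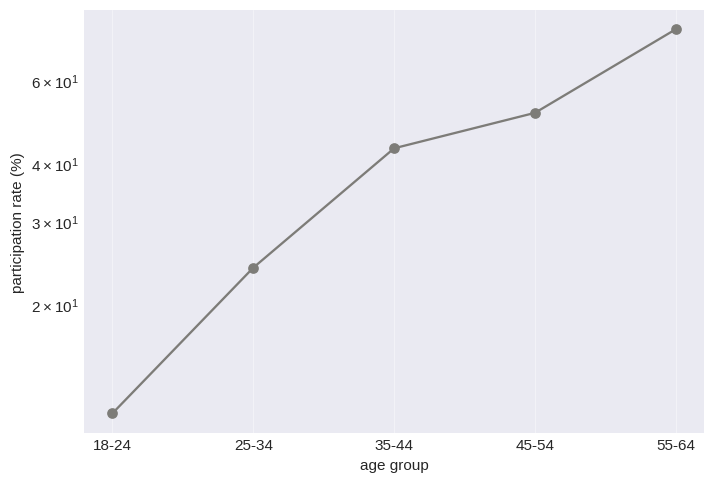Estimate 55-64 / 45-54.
≈ 1.6×

55-64 ≈ 80, 45-54 ≈ 50; 80/50 ≈ 1.6.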